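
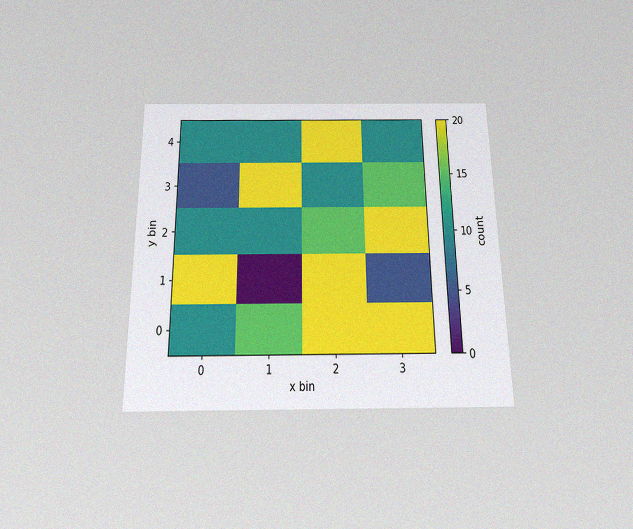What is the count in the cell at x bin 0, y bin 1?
20

The chart is viewed slightly from below, with some photo noise. Matching the cell (0, 1) against the colorbar gives 20.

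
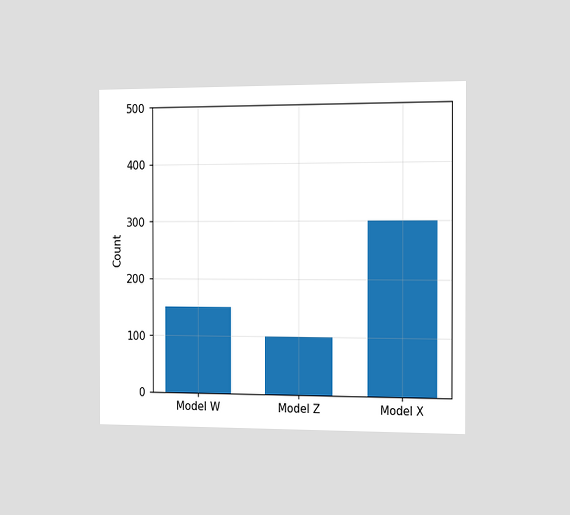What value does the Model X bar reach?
The chart is viewed slightly from the right. Reading along the chart's y-axis, the Model X bar reaches 300.

300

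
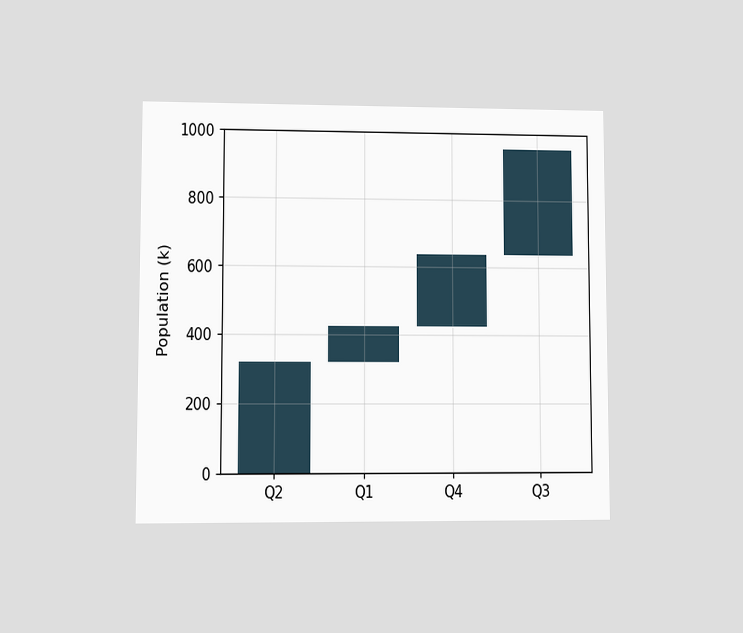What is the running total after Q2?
The chart is viewed at a slight angle. After Q2 the running total reaches 318k.

318k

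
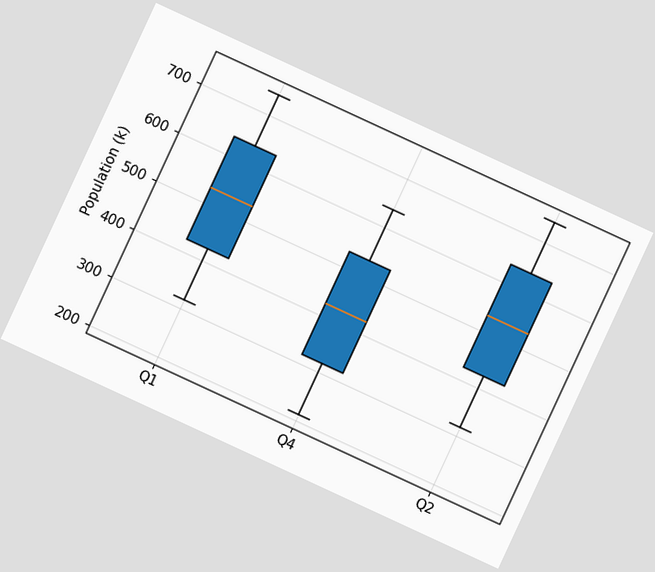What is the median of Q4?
424k

The chart is tilted about 25° clockwise. The median line in the Q4 box sits at 424k.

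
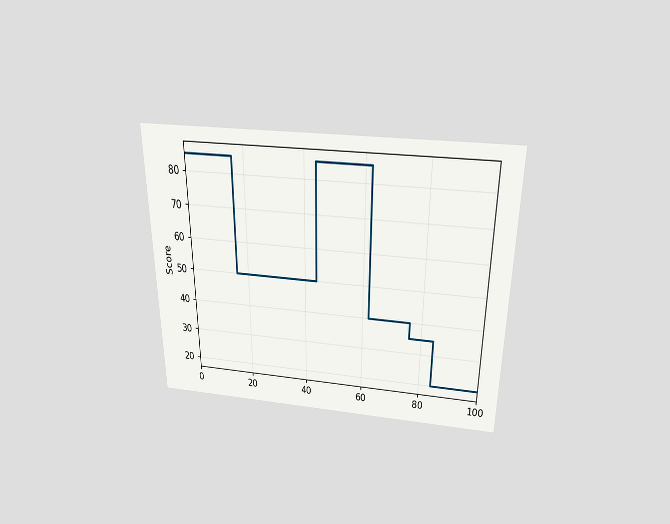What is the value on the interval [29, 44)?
50

The chart is viewed slightly from above. On [29, 44) the step sits at 50.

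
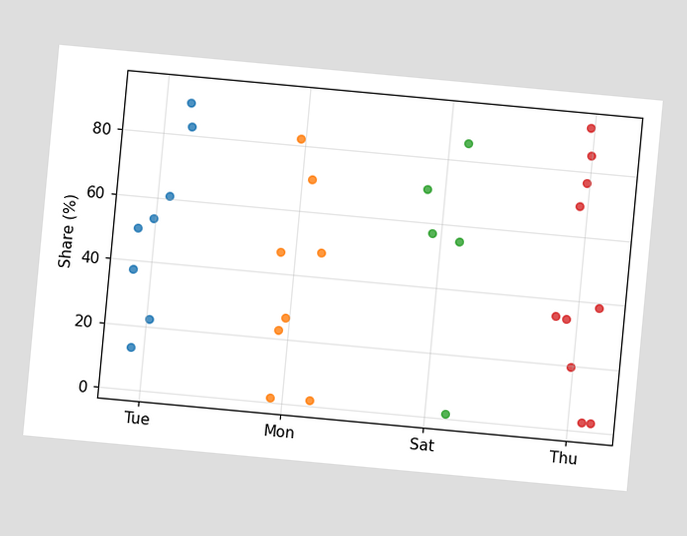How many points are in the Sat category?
5

The chart is tilted about 5° clockwise. Counting the markers in the Sat column gives 5.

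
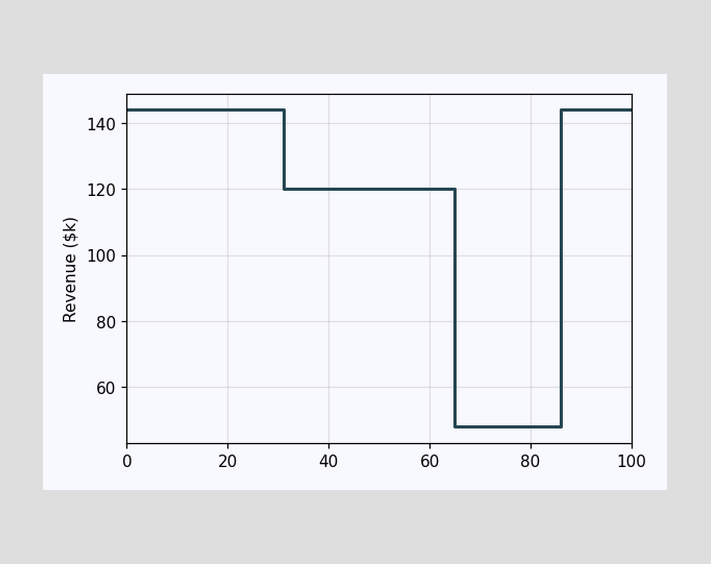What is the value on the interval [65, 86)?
On [65, 86) the step sits at $48k.

$48k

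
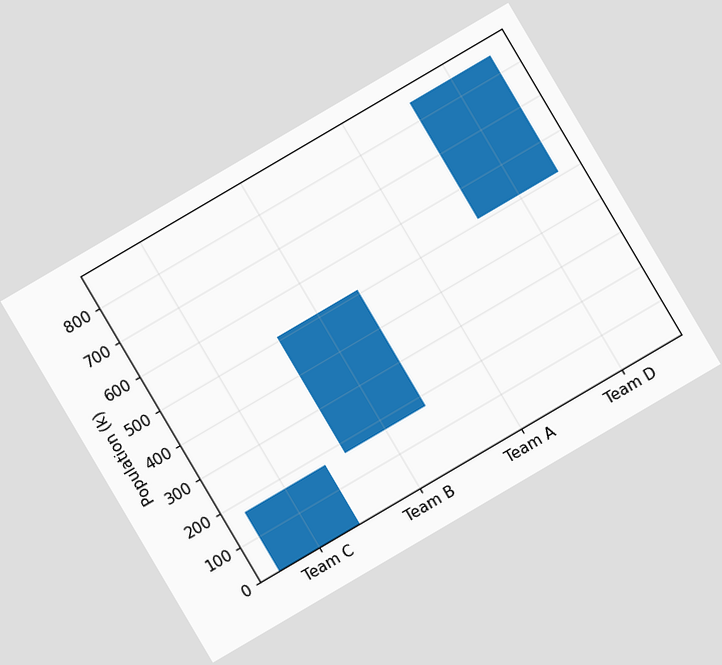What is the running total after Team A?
The chart is tilted about 30° counter-clockwise. After Team A the running total reaches 510k.

510k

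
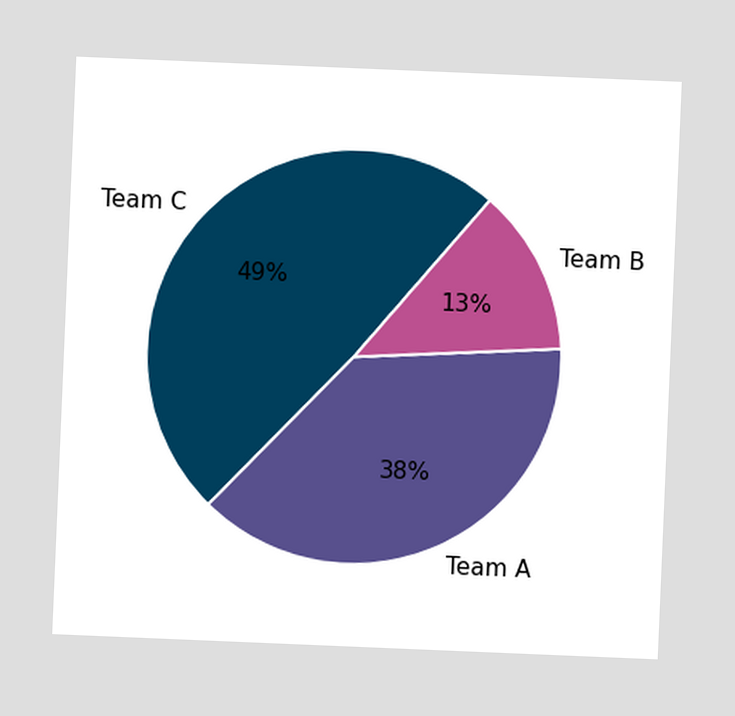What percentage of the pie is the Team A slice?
38%

The chart is tilted about 2° clockwise. The Team A slice takes up 38% of the pie.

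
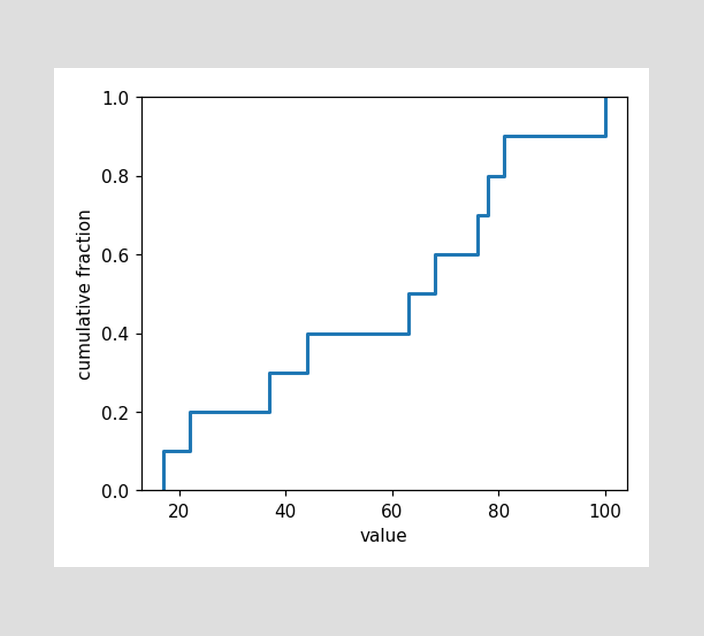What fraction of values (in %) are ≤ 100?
At x=100 the ECDF step is at 100%.

100%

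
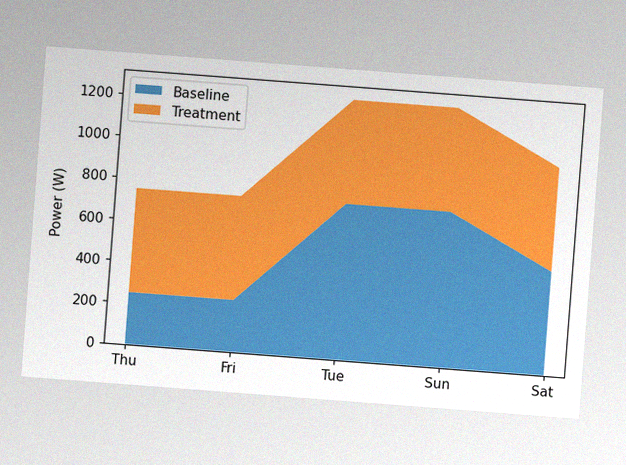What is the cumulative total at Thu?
The chart is tilted about 4° clockwise, with some photo noise. The stacked total at Thu reaches 750W.

750W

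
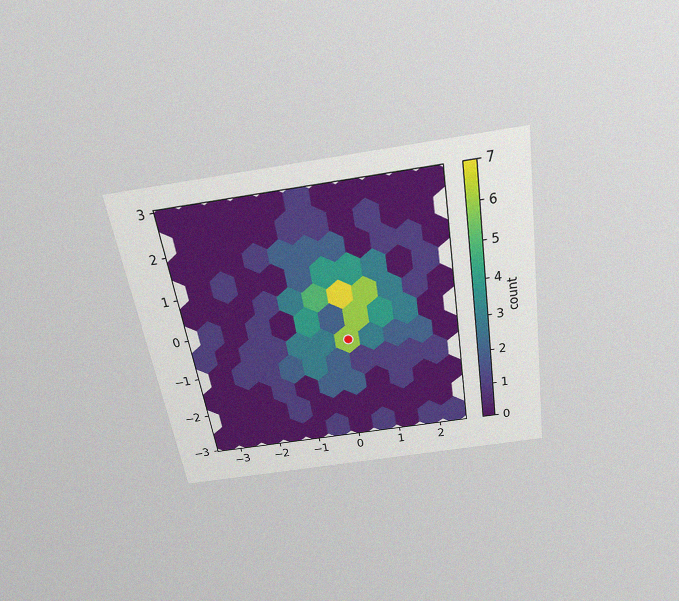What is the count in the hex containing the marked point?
The chart is tilted about 9° counter-clockwise and viewed slightly from above, with some photo noise. The marked hex reads 6 on the colorbar.

6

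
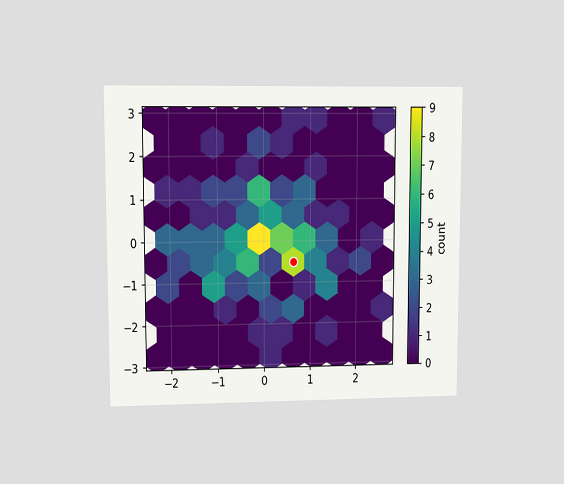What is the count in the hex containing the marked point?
8

The chart is viewed at a slight angle. The marked hex reads 8 on the colorbar.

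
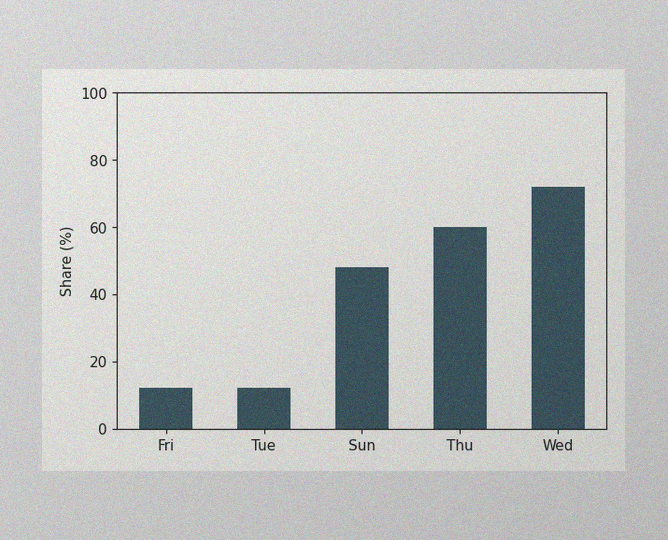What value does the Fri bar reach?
The image has some photo noise and uneven lighting. Reading along the chart's y-axis, the Fri bar reaches 12%.

12%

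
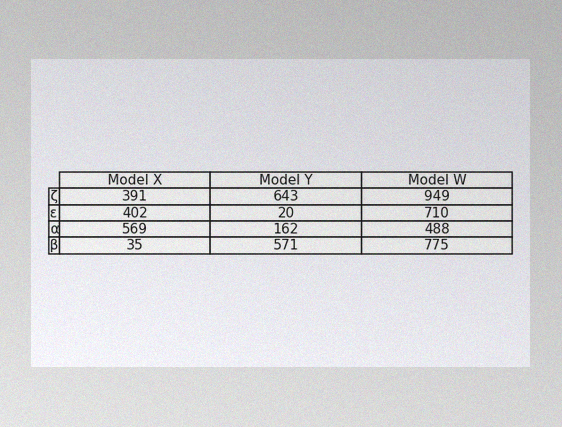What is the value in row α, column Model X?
The image has some photo noise and uneven lighting. The (α, Model X) cell reads 569.

569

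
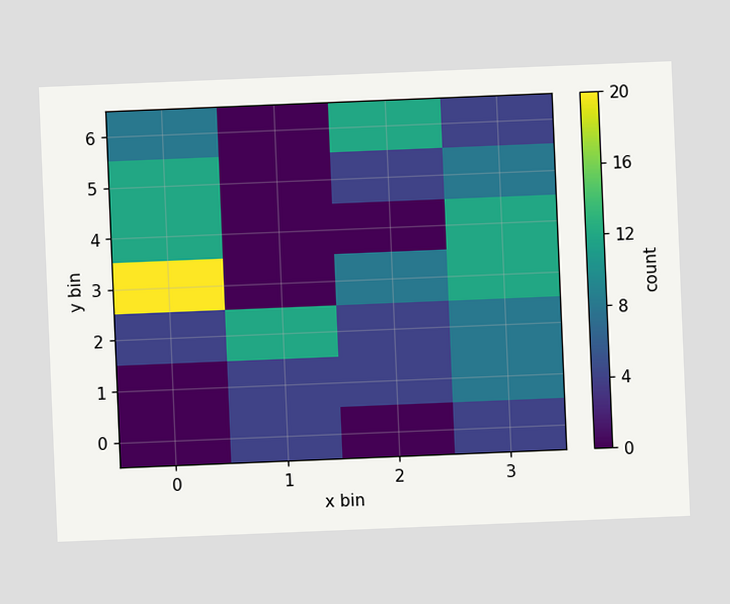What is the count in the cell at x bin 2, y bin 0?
0

The chart is tilted about 2° counter-clockwise. Matching the cell (2, 0) against the colorbar gives 0.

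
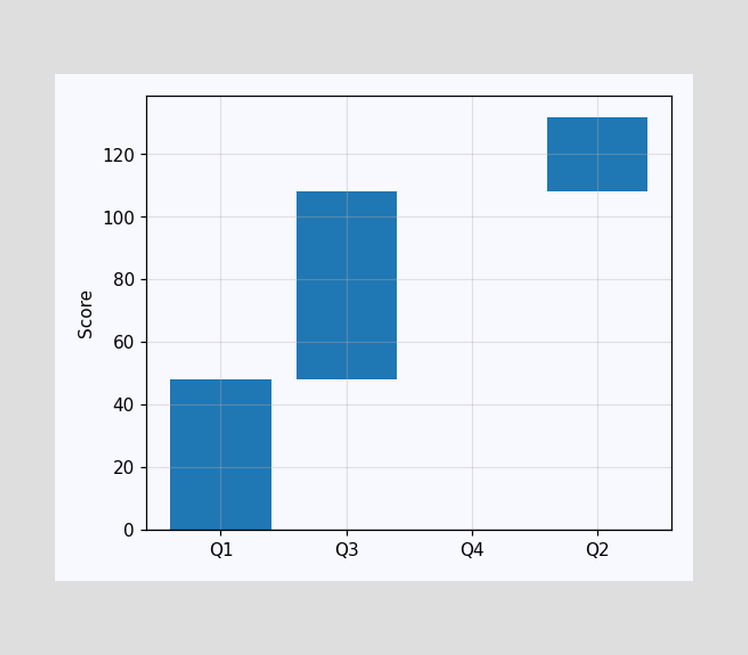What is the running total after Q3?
108

After Q3 the running total reaches 108.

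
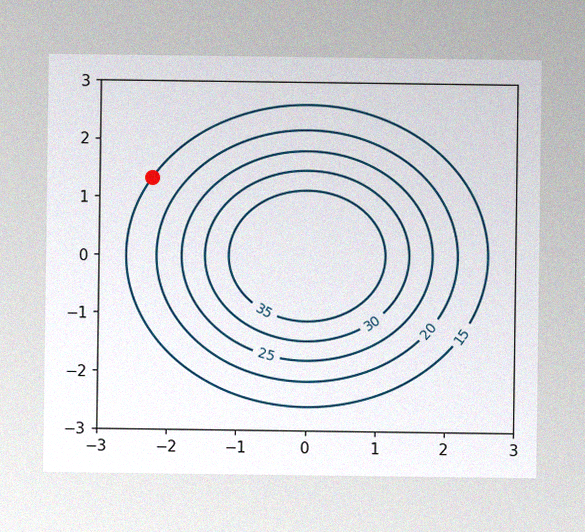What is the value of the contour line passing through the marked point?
15

The image has some photo noise and uneven lighting. The marked point sits on the contour labelled 15.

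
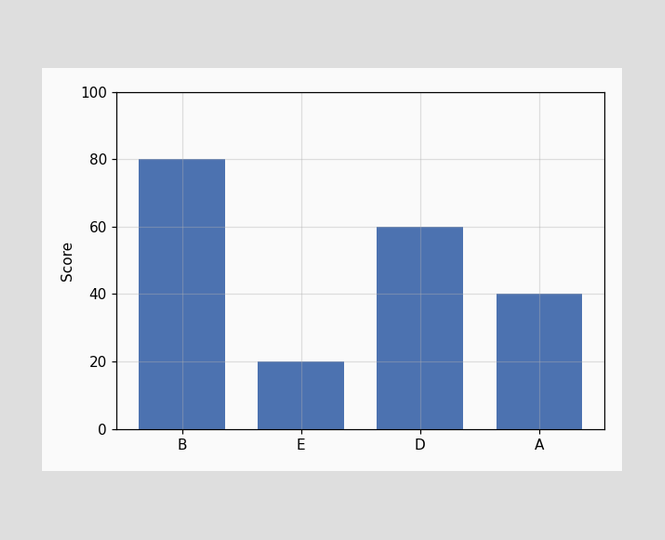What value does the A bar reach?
Reading along the chart's y-axis, the A bar reaches 40.

40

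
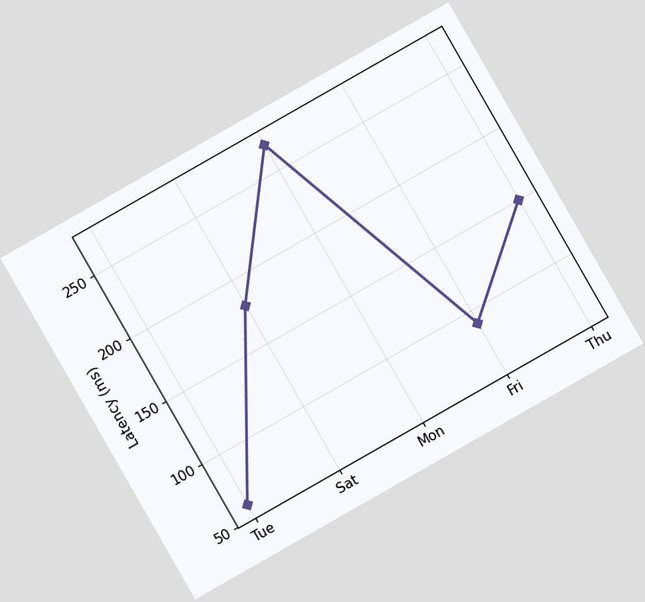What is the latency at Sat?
180ms

The chart is tilted about 30° counter-clockwise. At Sat, the line is at 180ms.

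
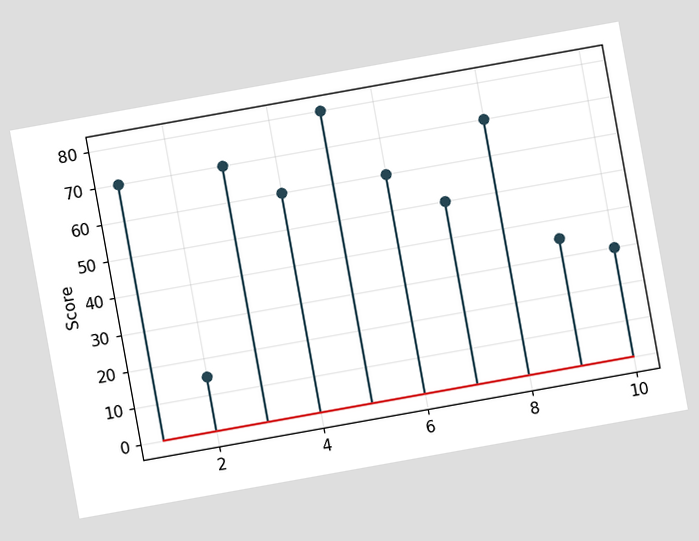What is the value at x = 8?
70

The chart is tilted about 10° counter-clockwise. The stem at x=8 reaches 70.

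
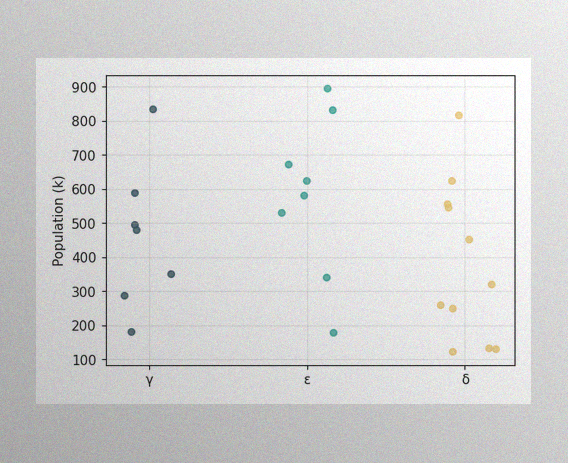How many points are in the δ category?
The image has some photo noise and uneven lighting. Counting the markers in the δ column gives 11.

11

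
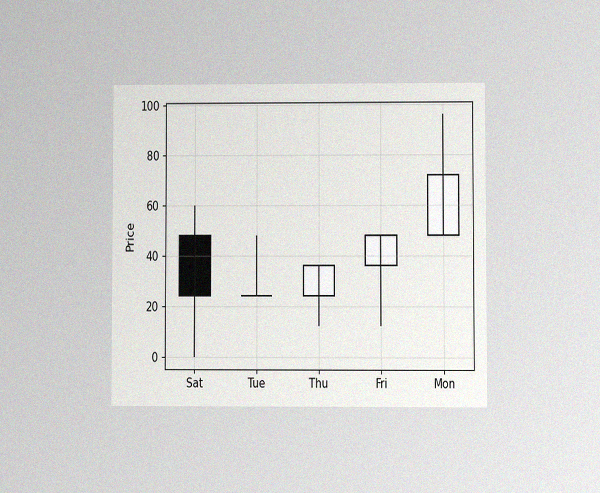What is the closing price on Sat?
The chart is viewed at a slight angle, with some photo noise. The Sat candle closes at 24.

24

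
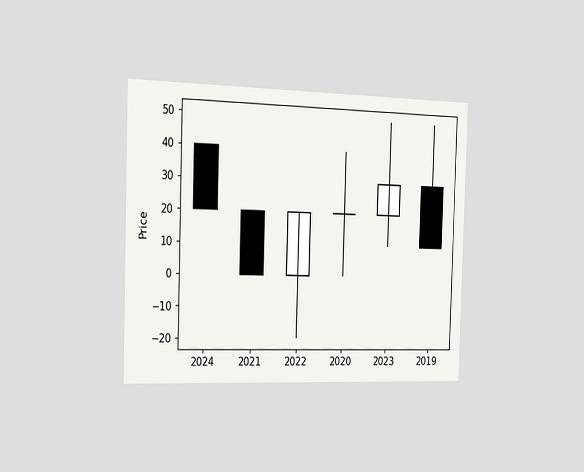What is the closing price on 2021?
0

The chart is viewed slightly from the left. The 2021 candle closes at 0.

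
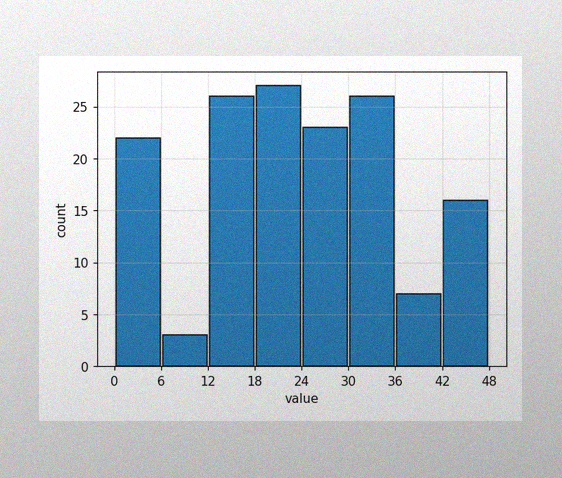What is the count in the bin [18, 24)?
27

The image has some photo noise and uneven lighting. The [18, 24) bin has height 27.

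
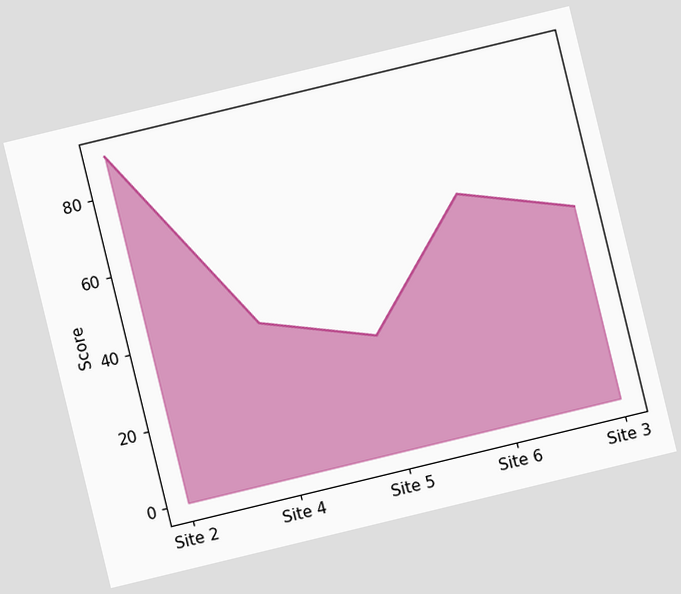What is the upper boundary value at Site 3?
The chart is tilted about 14° counter-clockwise. At Site 3 the upper boundary is at 50.

50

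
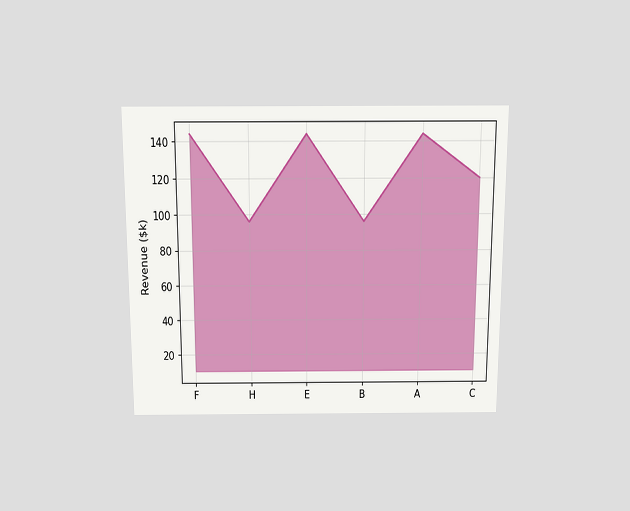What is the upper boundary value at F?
$144k

The chart is viewed slightly from above. At F the upper boundary is at $144k.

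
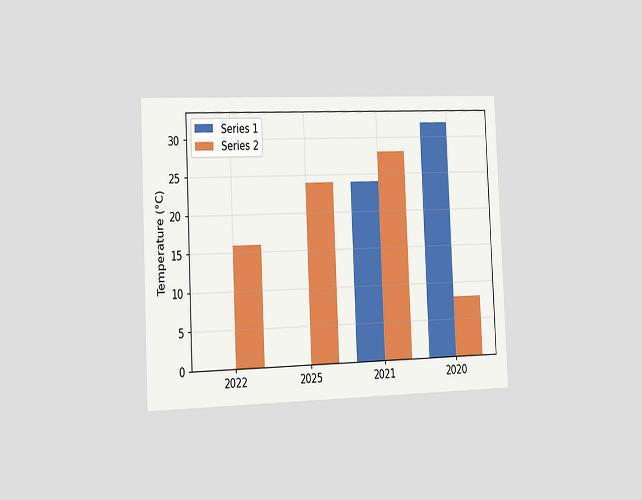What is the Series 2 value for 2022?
16°C

The chart is tilted about 3° counter-clockwise and viewed slightly from the left. The Series 2 bar at 2022 reaches 16°C on the y-axis.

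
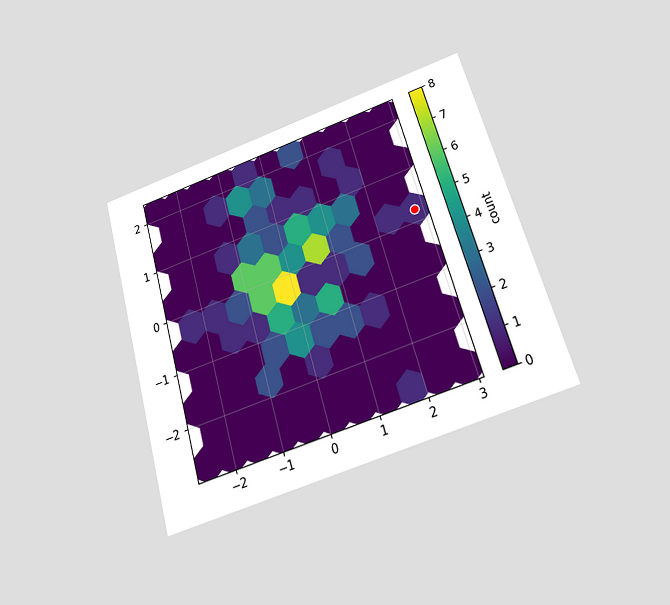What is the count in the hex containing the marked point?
1

The chart is tilted about 16° counter-clockwise and viewed slightly from below. The marked hex reads 1 on the colorbar.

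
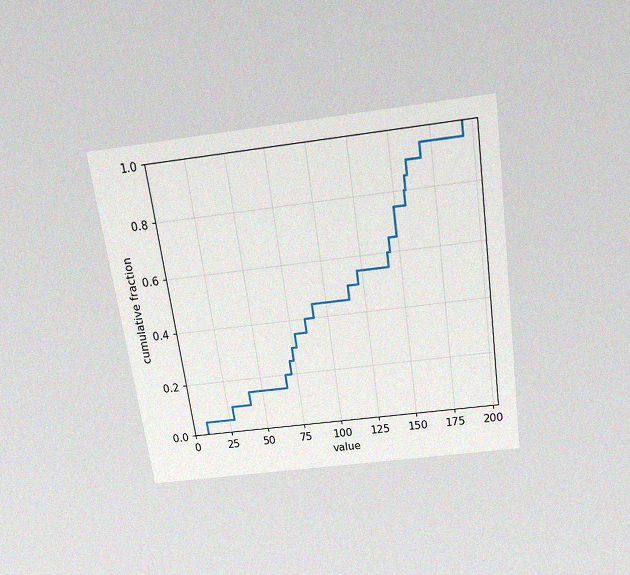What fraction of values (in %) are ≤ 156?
The chart is tilted about 8° counter-clockwise and viewed slightly from above, with some photo noise. At x=156 the ECDF step is at 80%.

80%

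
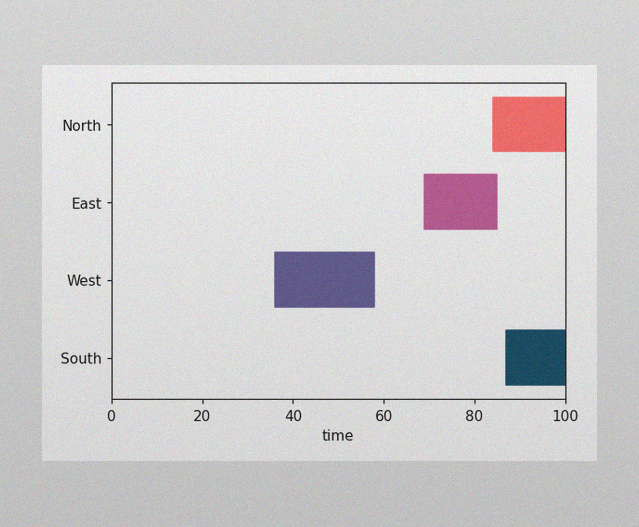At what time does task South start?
87

The image has some photo noise and uneven lighting. The South bar begins at t=87.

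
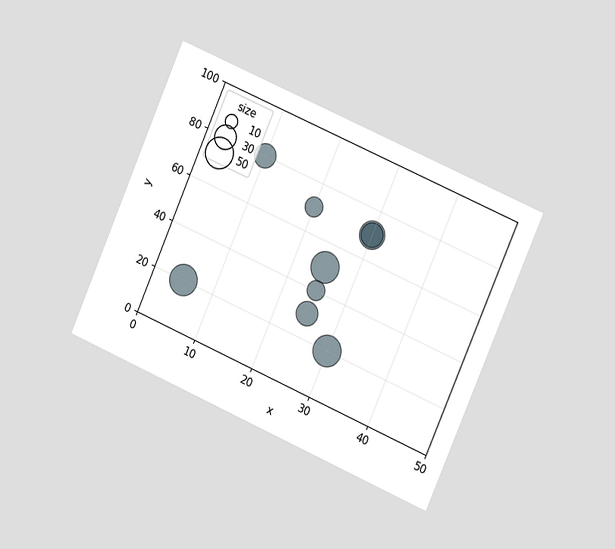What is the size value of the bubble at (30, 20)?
50

The chart is tilted about 24° clockwise and viewed slightly from the right. Matching the bubble at (30, 20) against the size legend gives 50.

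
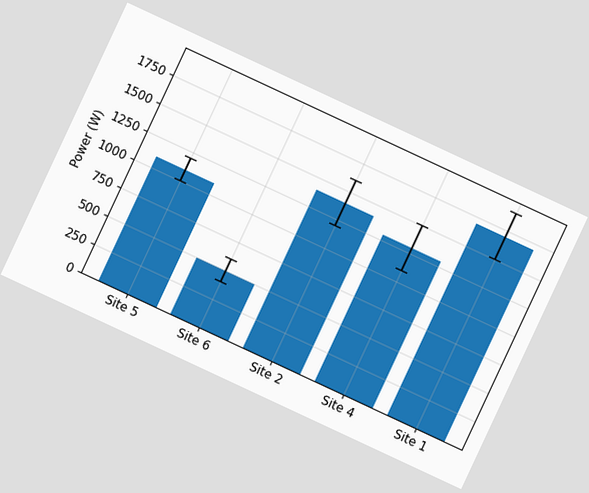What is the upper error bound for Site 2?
The chart is tilted about 25° clockwise. The Site 2 bar's upper whisker reaches 1600W.

1600W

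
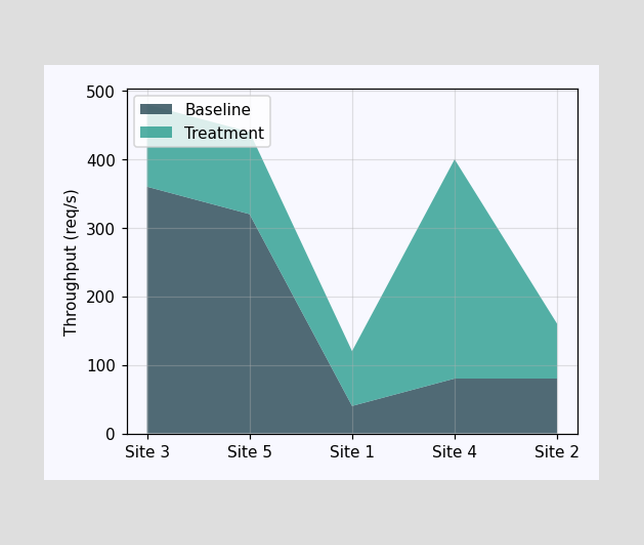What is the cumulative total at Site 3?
The stacked total at Site 3 reaches 480req/s.

480req/s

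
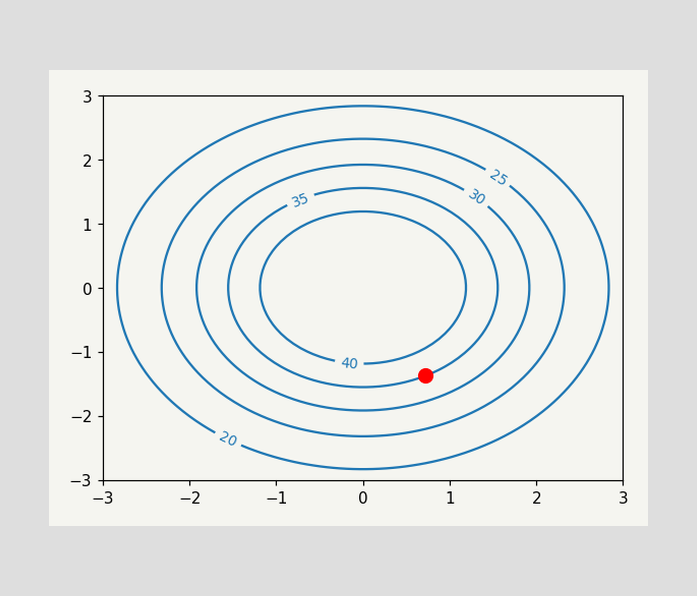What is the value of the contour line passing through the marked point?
The marked point sits on the contour labelled 35.

35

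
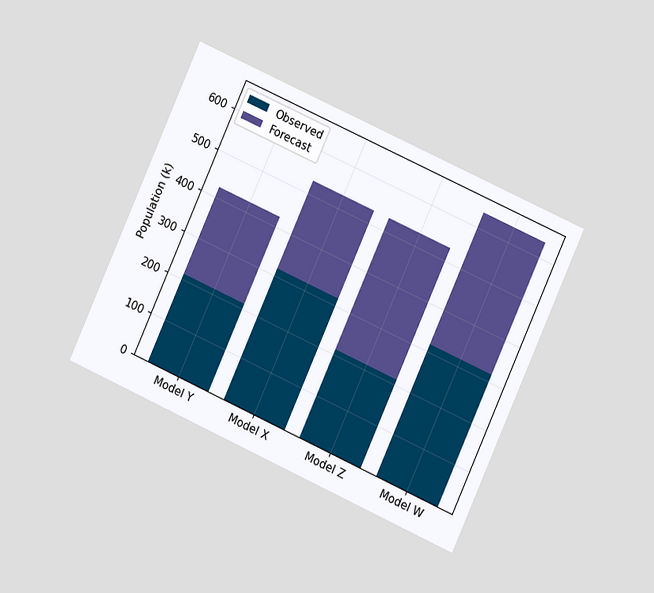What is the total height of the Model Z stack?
The chart is tilted about 24° clockwise and viewed at a slight angle. The Model Z stack's top reaches 530k on the y-axis.

530k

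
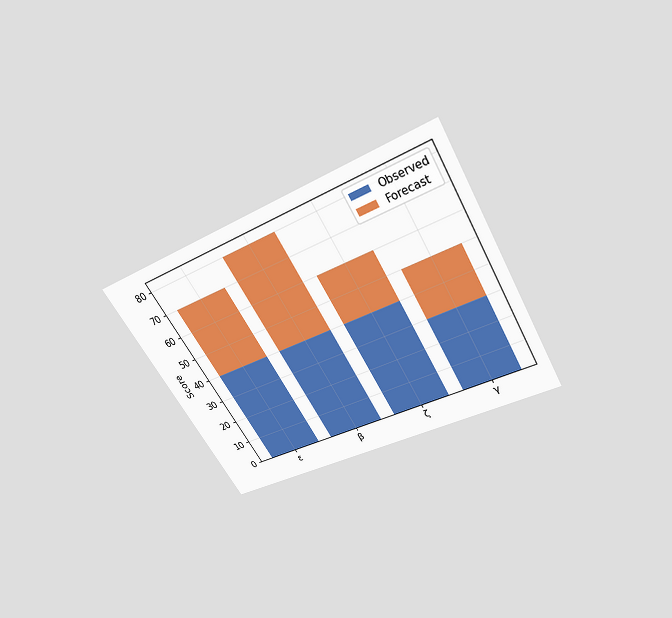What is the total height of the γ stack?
The chart is tilted about 30° counter-clockwise and viewed slightly from above. The γ stack's top reaches 50 on the y-axis.

50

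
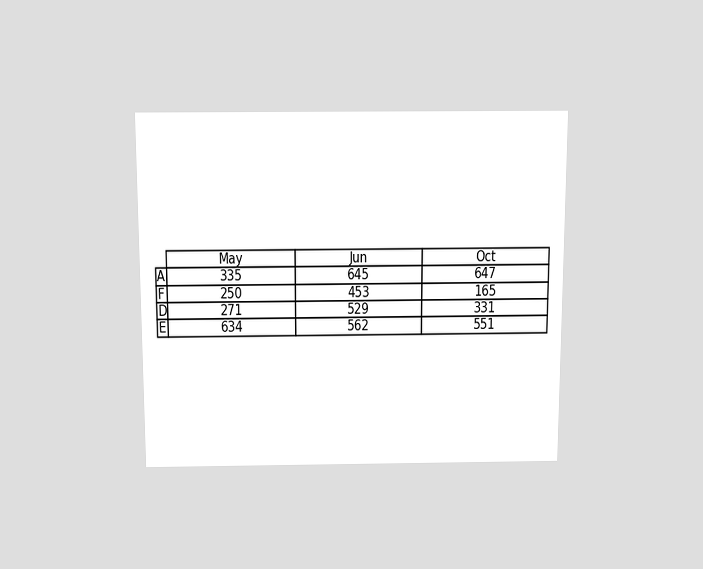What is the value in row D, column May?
The chart is viewed slightly from above. The (D, May) cell reads 271.

271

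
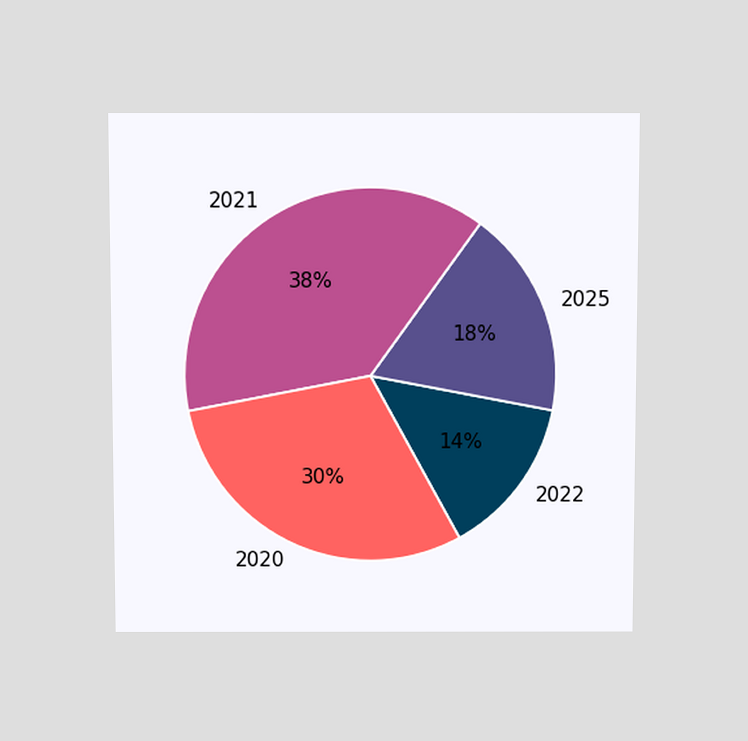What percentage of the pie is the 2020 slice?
The chart is viewed slightly from above. The 2020 slice takes up 30% of the pie.

30%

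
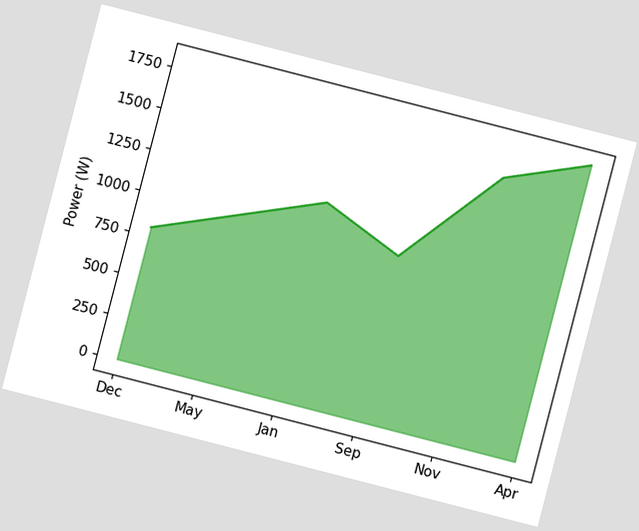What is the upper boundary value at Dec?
800W

The chart is tilted about 14° clockwise. At Dec the upper boundary is at 800W.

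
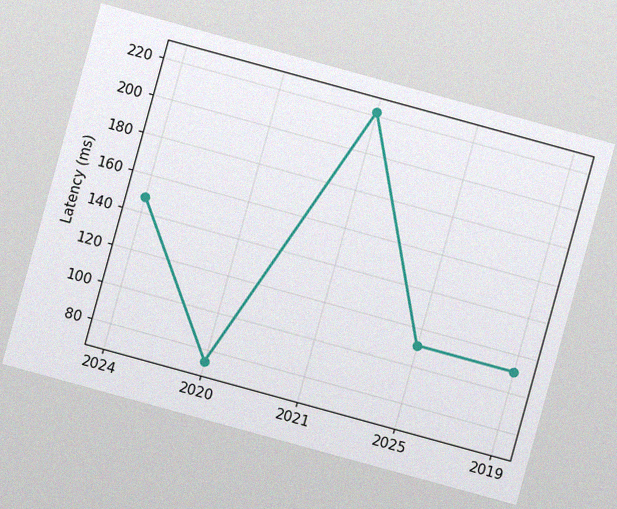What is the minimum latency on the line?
The chart is tilted about 15° clockwise, with some photo noise. The lowest point is at 2020, and reading across to the y-axis gives 74ms.

74ms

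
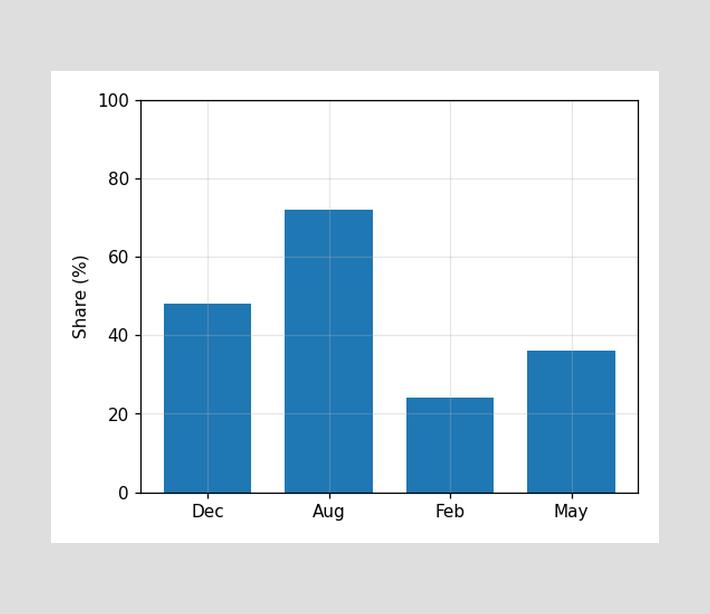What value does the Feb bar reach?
24%

Reading along the chart's y-axis, the Feb bar reaches 24%.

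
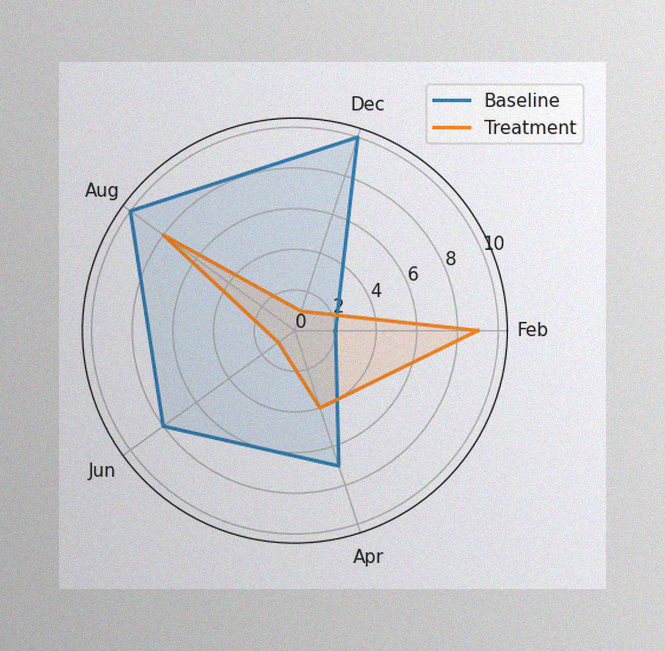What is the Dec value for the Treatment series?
1

The image has some photo noise and uneven lighting. On the Dec axis, Treatment reaches 1.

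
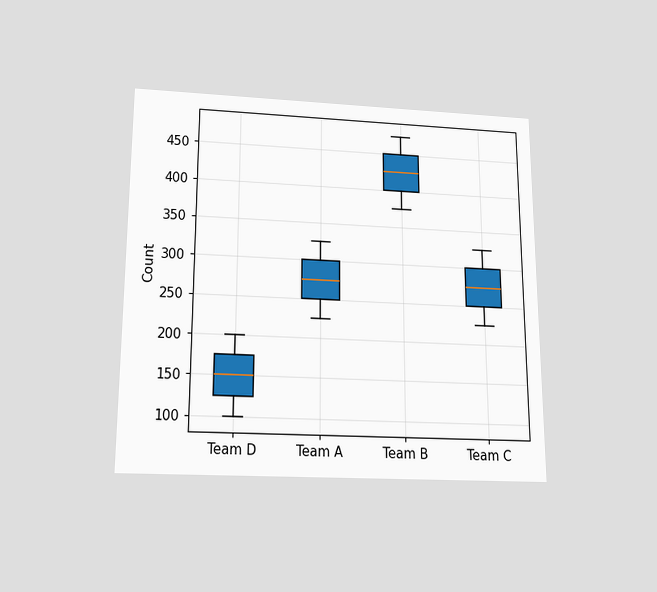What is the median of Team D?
150

The chart is viewed slightly from below. The median line in the Team D box sits at 150.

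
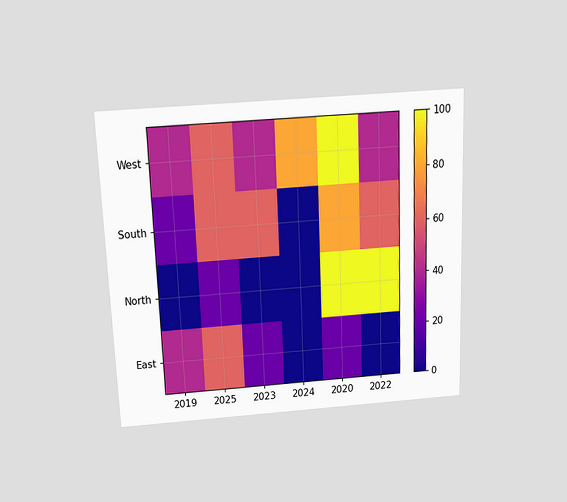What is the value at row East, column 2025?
The chart is tilted about 2° counter-clockwise and viewed slightly from above. Matching cell (East, 2025) against the colorbar gives 60.

60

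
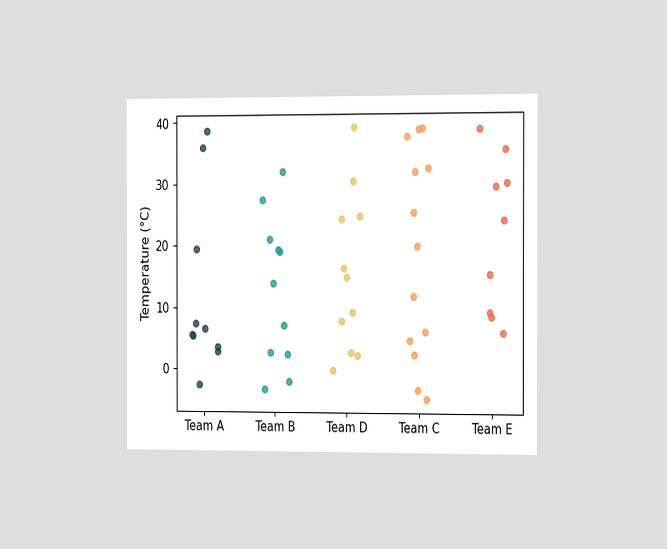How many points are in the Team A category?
The chart is viewed slightly from the right. Counting the markers in the Team A column gives 10.

10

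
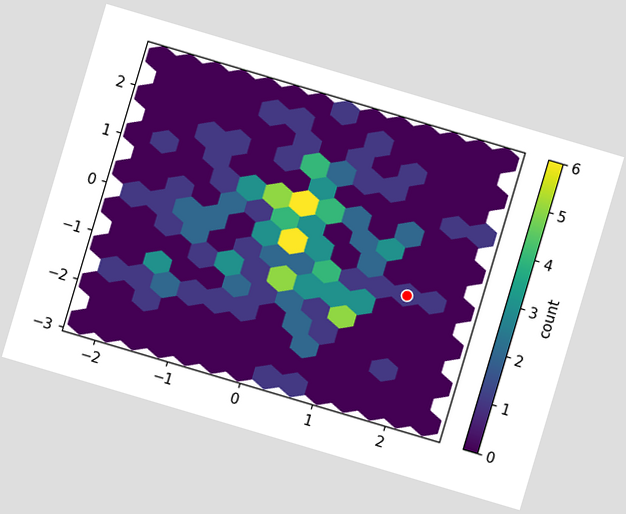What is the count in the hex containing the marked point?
1

The chart is tilted about 17° clockwise. The marked hex reads 1 on the colorbar.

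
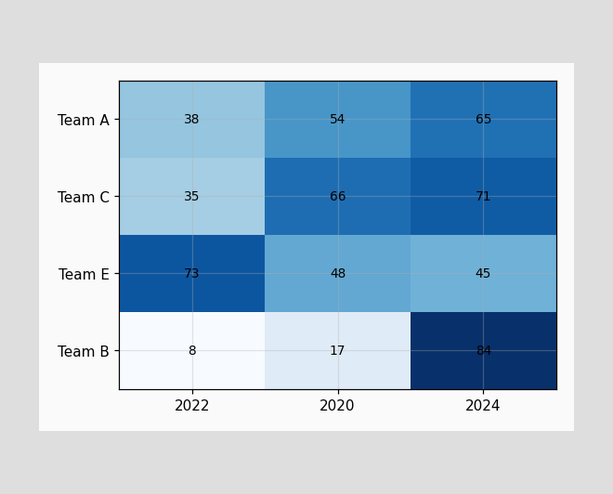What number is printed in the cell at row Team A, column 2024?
65

The (Team A, 2024) cell reads 65.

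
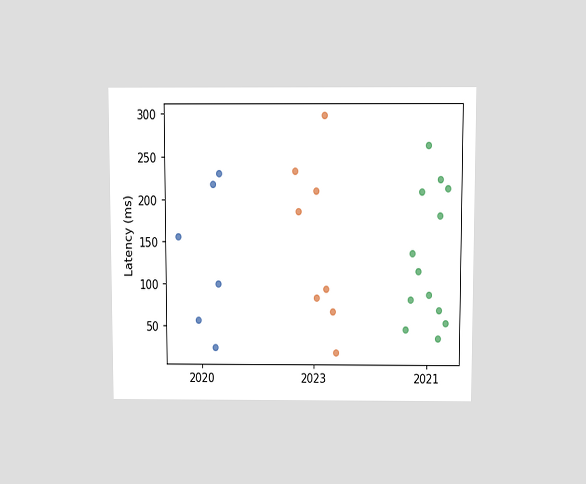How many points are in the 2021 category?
13

The chart is viewed slightly from above. Counting the markers in the 2021 column gives 13.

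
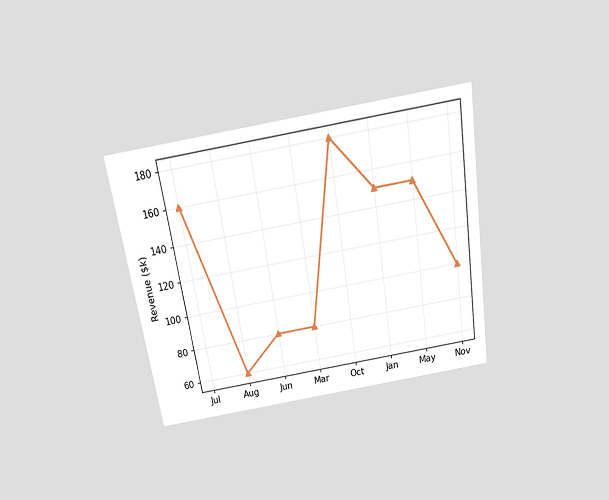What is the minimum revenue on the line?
The chart is tilted about 9° counter-clockwise and viewed slightly from above. The lowest point is at Aug, and reading across to the y-axis gives $60k.

$60k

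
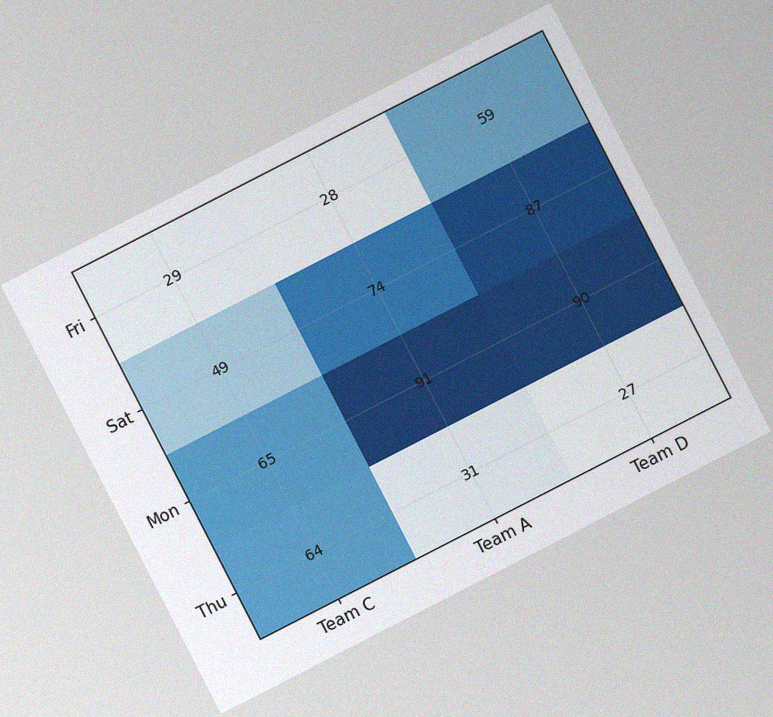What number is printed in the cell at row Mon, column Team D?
The chart is tilted about 27° counter-clockwise, with some photo noise. The (Mon, Team D) cell reads 90.

90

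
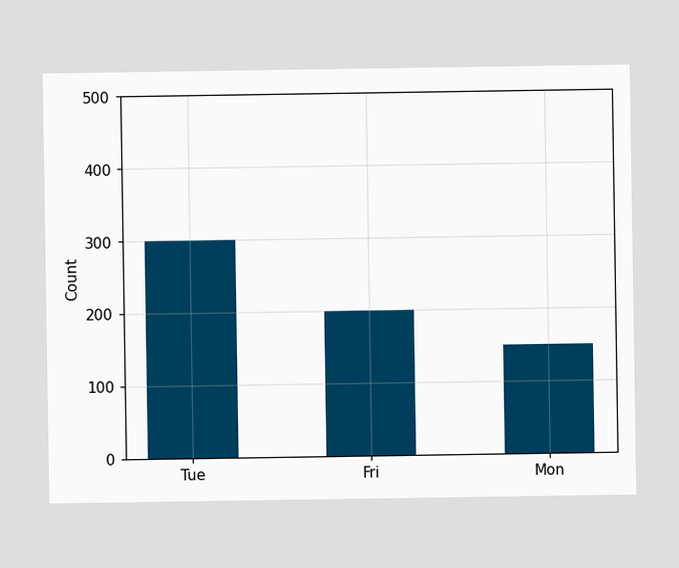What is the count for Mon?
Reading along the chart's y-axis, the Mon bar reaches 150.

150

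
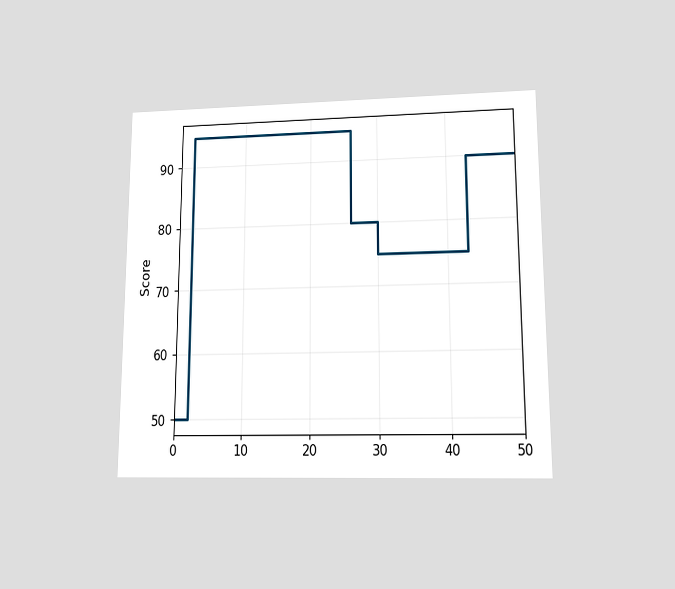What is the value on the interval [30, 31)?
75

The chart is viewed at a slight angle. On [30, 31) the step sits at 75.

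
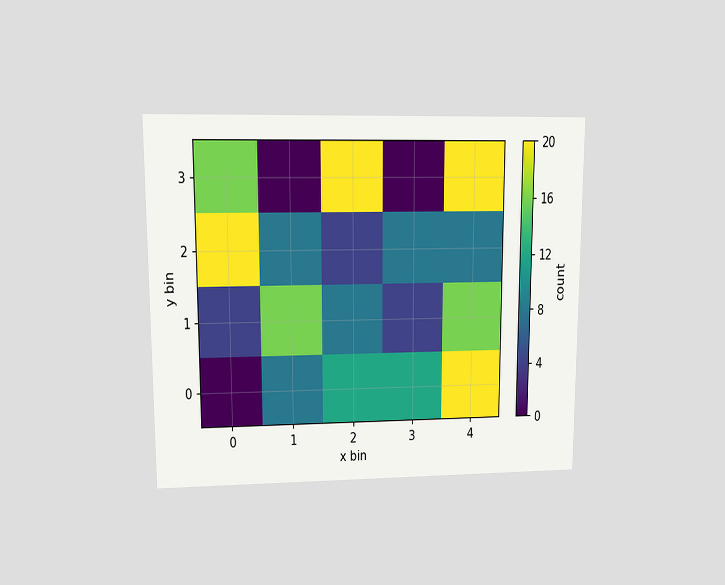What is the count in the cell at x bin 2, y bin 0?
The chart is viewed at a slight angle. Matching the cell (2, 0) against the colorbar gives 12.

12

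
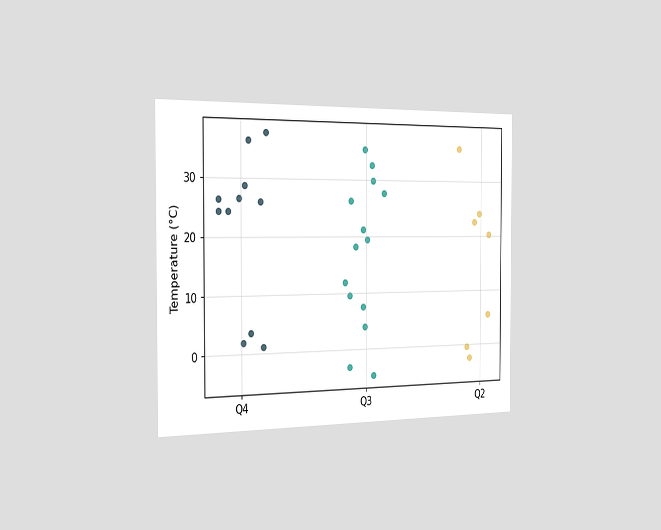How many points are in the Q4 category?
The chart is viewed slightly from the left. Counting the markers in the Q4 column gives 11.

11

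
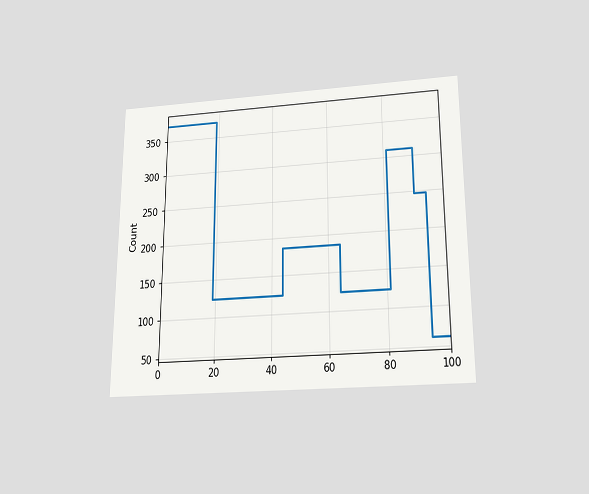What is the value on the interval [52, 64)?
186

The chart is viewed slightly from below. On [52, 64) the step sits at 186.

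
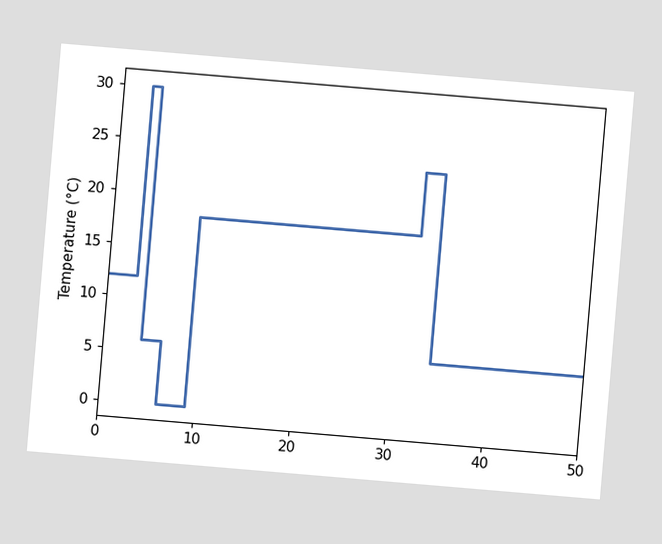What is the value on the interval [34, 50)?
6°C

The chart is tilted about 5° clockwise. On [34, 50) the step sits at 6°C.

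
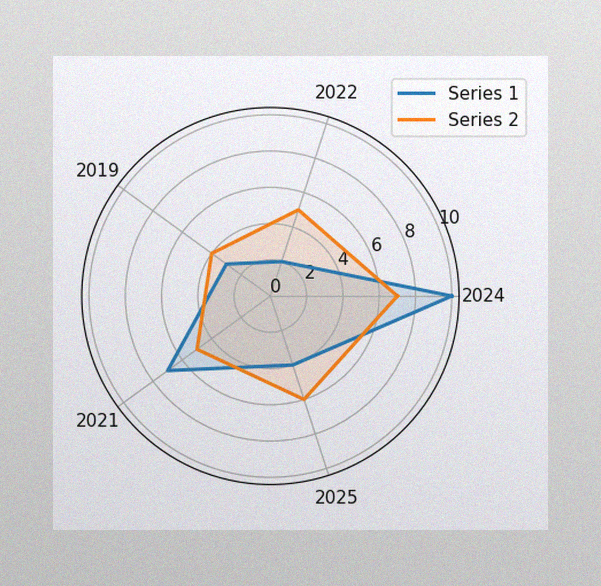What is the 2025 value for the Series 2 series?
The image has some photo noise and uneven lighting. On the 2025 axis, Series 2 reaches 6.

6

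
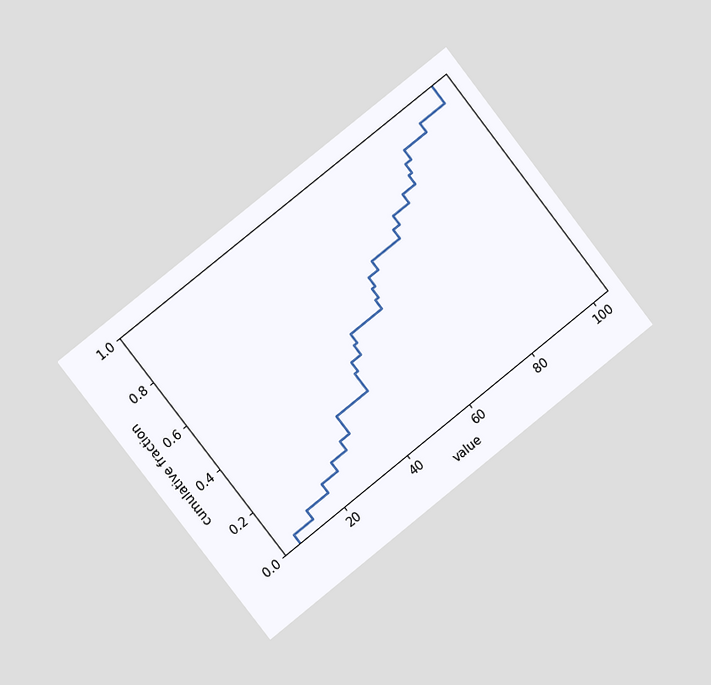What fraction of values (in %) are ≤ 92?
The chart is tilted about 38° counter-clockwise and viewed at a slight angle. At x=92 the ECDF step is at 92%.

92%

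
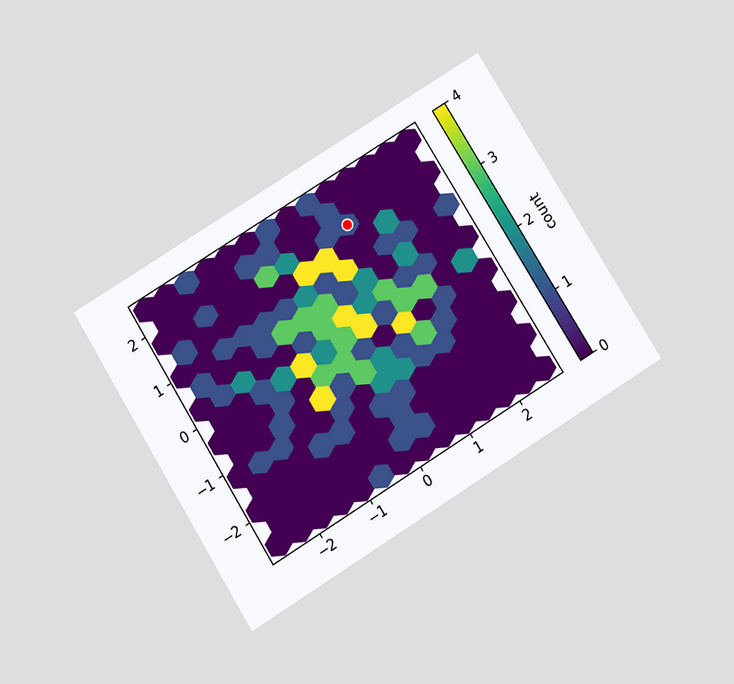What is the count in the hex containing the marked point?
1

The chart is tilted about 32° counter-clockwise and viewed slightly from below. The marked hex reads 1 on the colorbar.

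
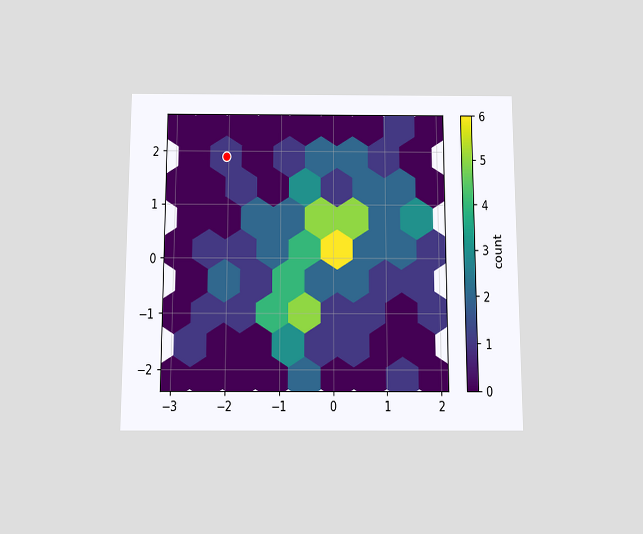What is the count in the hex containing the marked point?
The chart is viewed slightly from below. The marked hex reads 1 on the colorbar.

1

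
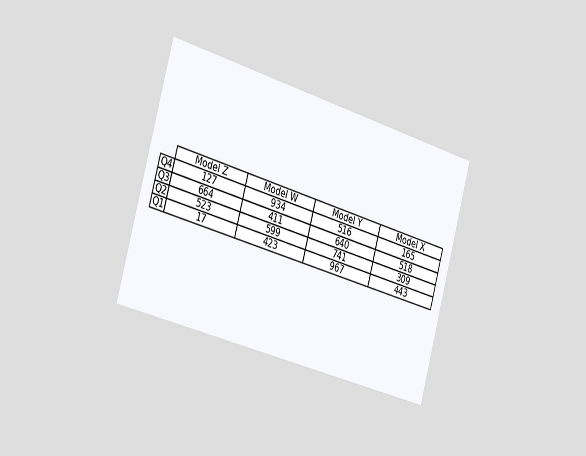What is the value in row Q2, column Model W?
599

The chart is tilted about 16° clockwise and viewed slightly from the left. The (Q2, Model W) cell reads 599.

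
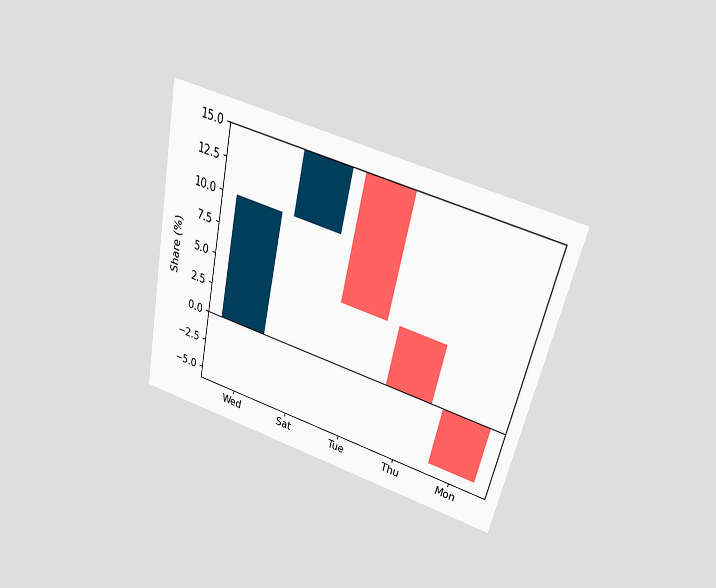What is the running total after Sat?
The chart is tilted about 13° clockwise and viewed slightly from above. After Sat the running total reaches 15%.

15%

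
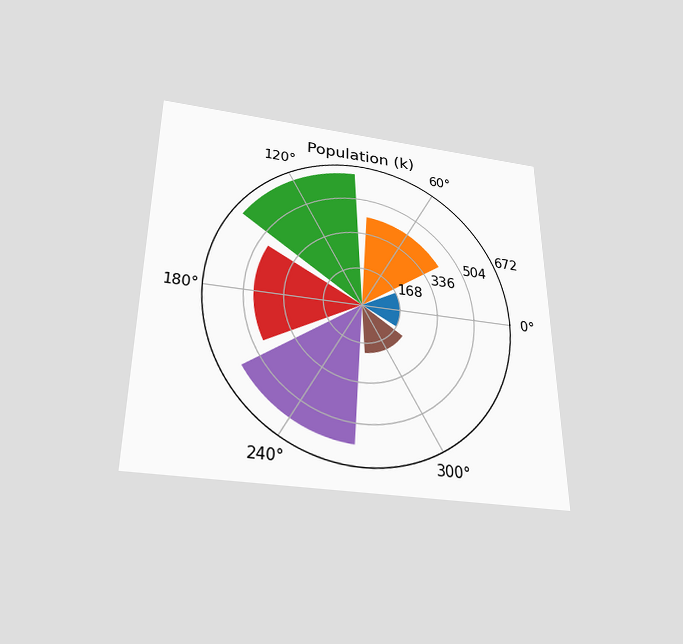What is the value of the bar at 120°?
The chart is viewed slightly from below. The bar at 120° reaches 630k on the radial axis.

630k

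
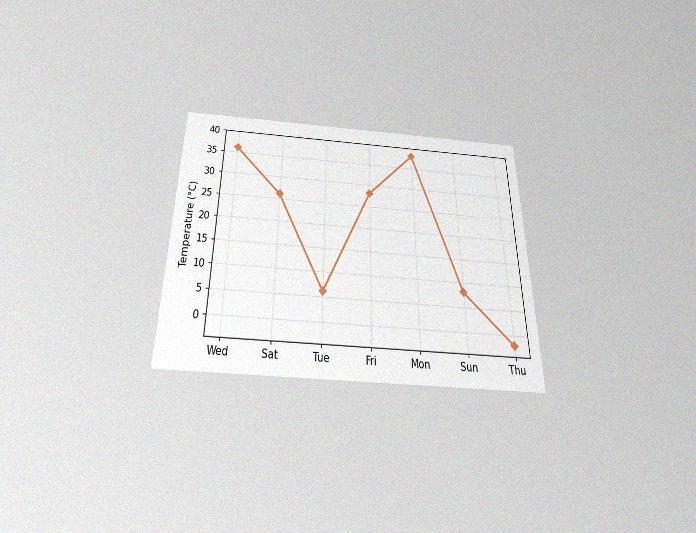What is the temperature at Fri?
The chart is viewed slightly from below, with some photo noise. At Fri, the line is at 28°C.

28°C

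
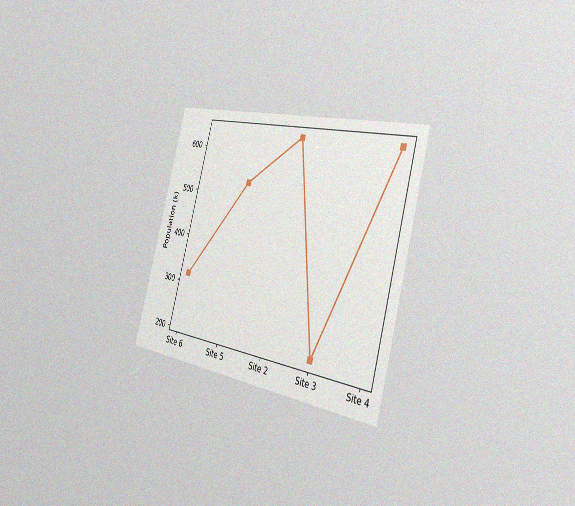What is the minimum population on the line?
212k

The chart is tilted about 15° clockwise and viewed slightly from the right, with some photo noise. The lowest point is at Site 3, and reading across to the y-axis gives 212k.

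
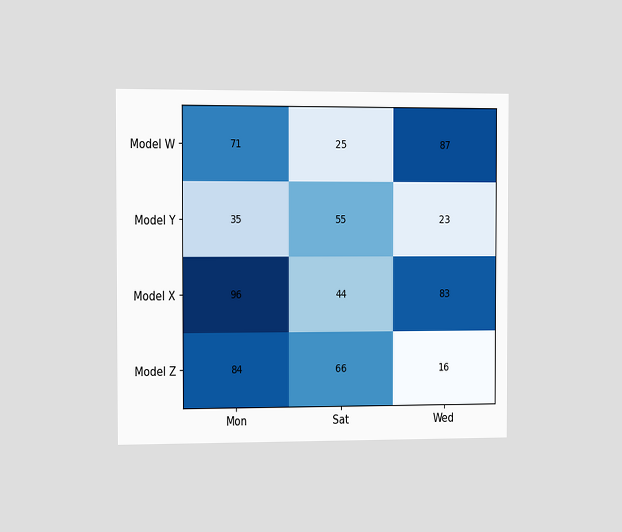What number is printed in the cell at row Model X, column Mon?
The chart is viewed slightly from the left. The (Model X, Mon) cell reads 96.

96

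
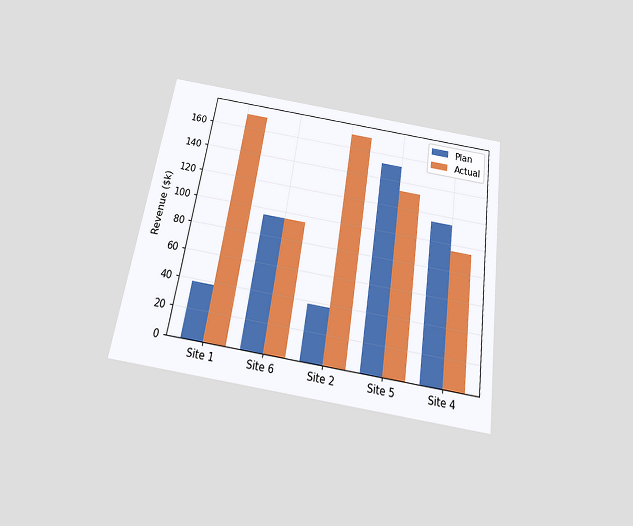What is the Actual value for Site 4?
The chart is tilted about 9° clockwise and viewed slightly from below. The Actual bar at Site 4 reaches $95k on the y-axis.

$95k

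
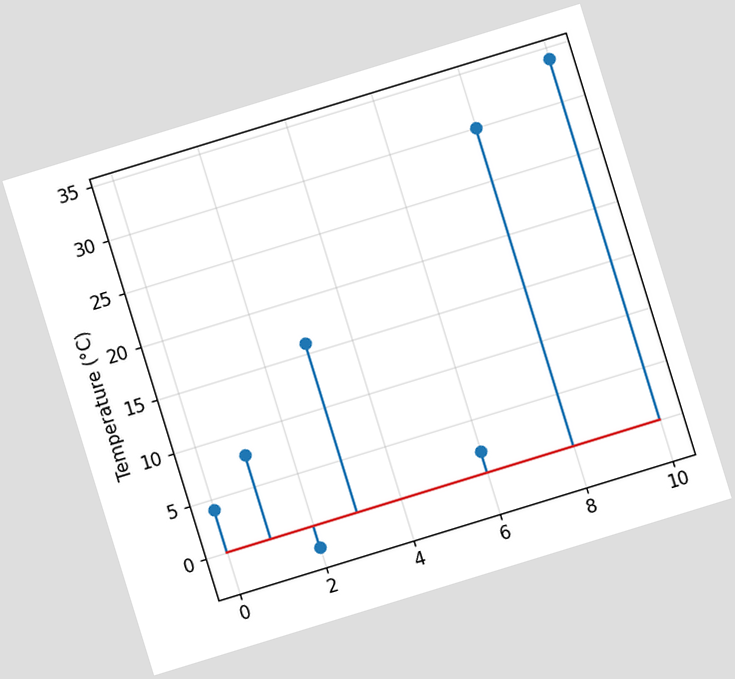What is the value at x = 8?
The chart is tilted about 17° counter-clockwise. The stem at x=8 reaches 30°C.

30°C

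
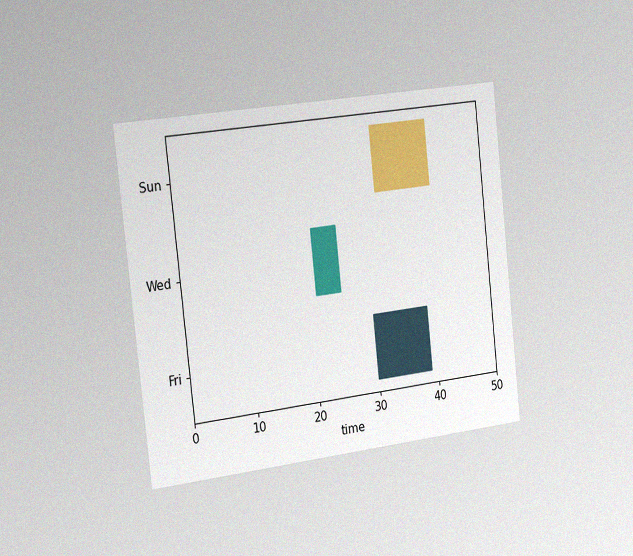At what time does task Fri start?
30

The chart is tilted about 6° counter-clockwise and viewed slightly from the left, with some photo noise. The Fri bar begins at t=30.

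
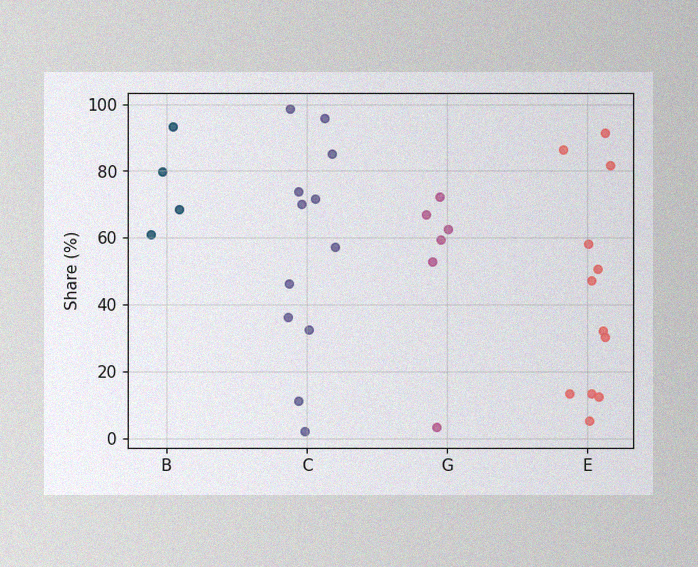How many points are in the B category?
The image has some photo noise and uneven lighting. Counting the markers in the B column gives 4.

4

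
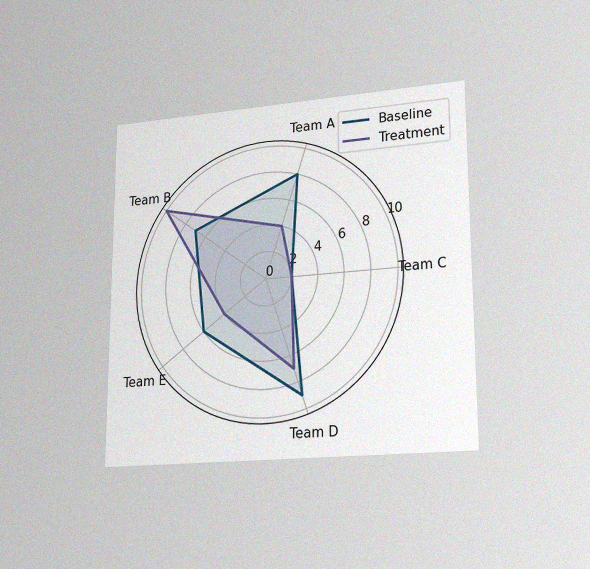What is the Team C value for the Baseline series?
The chart is viewed at a slight angle, with some photo noise. On the Team C axis, Baseline reaches 2.

2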